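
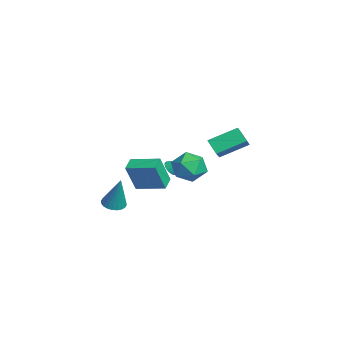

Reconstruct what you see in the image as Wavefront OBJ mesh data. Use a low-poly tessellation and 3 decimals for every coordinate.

v -1.09 3.461 2.699
v -1.83 3.134 3.399
v -1.049 5.147 3.53
v -1.789 4.82 4.23
v -0.231 3.08 3.43
v -0.971 2.753 4.13
v -0.19 4.766 4.261
v -0.93 4.439 4.961
v -1.867 0.891 1.716
v -1.508 1.033 1.352
v -1.413 1.869 2.544
v -1.695 1.166 1.297
v -1.915 1.245 1.324
v -2.126 1.254 1.429
v -2.286 1.191 1.591
v -2.363 1.068 1.778
v -2.341 0.911 1.952
v -2.226 0.749 2.079
v -2.039 0.616 2.135
v -1.819 0.537 2.107
v -1.608 0.528 2.002
v -1.448 0.591 1.84
v -1.371 0.713 1.654
v -1.393 0.871 1.479
v -0.137 2.291 3.286
v 0.855 1.957 3.6
v -0.215 0.963 2.12
v 0.777 0.629 2.434
v -0.074 0.532 3.114
v -0.025 1.353 3.835
v 0.665 1.567 1.885
v 0.714 2.388 2.606
v 1.351 1.51 2.735
v 0.895 0.869 3.495
v -0.255 2.051 2.225
v -0.711 1.41 2.985
v 3.101 -3.174 2.062
v 3.747 -3.106 1.861
v 3.679 -2.886 4.018
v 3.662 -2.855 1.849
v 3.492 -2.652 1.869
v 3.262 -2.529 1.919
v 3.008 -2.504 1.991
v 2.768 -2.581 2.073
v 2.579 -2.749 2.154
v 2.469 -2.981 2.22
v 2.455 -3.242 2.263
v 2.54 -3.493 2.275
v 2.71 -3.696 2.254
v 2.939 -3.819 2.205
v 3.194 -3.844 2.133
v 3.434 -3.767 2.051
v 3.623 -3.6 1.97
v 3.733 -3.368 1.904
v 1.669 -1.734 2.223
v 1.941 -2.338 3.971
v 0.926 -1.318 2.482
v 1.198 -1.922 4.231
v 2.582 -0.318 2.569
v 2.854 -0.922 4.318
v 1.839 0.098 2.829
v 2.111 -0.506 4.577
f 2 4 1
f 5 2 1
f 1 4 3
f 3 5 1
f 2 8 4
f 6 2 5
f 6 8 2
f 4 8 3
f 7 5 3
f 3 8 7
f 7 6 5
f 8 6 7
f 10 9 12
f 10 12 11
f 12 9 13
f 12 13 11
f 13 9 14
f 13 14 11
f 14 9 15
f 14 15 11
f 15 9 16
f 15 16 11
f 16 9 17
f 16 17 11
f 17 9 18
f 17 18 11
f 18 9 19
f 18 19 11
f 19 9 20
f 19 20 11
f 20 9 21
f 20 21 11
f 21 9 22
f 21 22 11
f 22 9 23
f 22 23 11
f 23 9 24
f 23 24 11
f 24 9 10
f 24 10 11
f 25 36 30
f 25 30 26
f 25 26 32
f 25 32 35
f 25 35 36
f 26 30 34
f 30 36 29
f 36 35 27
f 35 32 31
f 32 26 33
f 28 34 29
f 28 29 27
f 28 27 31
f 28 31 33
f 28 33 34
f 29 34 30
f 27 29 36
f 31 27 35
f 33 31 32
f 34 33 26
f 38 37 40
f 38 40 39
f 40 37 41
f 40 41 39
f 41 37 42
f 41 42 39
f 42 37 43
f 42 43 39
f 43 37 44
f 43 44 39
f 44 37 45
f 44 45 39
f 45 37 46
f 45 46 39
f 46 37 47
f 46 47 39
f 47 37 48
f 47 48 39
f 48 37 49
f 48 49 39
f 49 37 50
f 49 50 39
f 50 37 51
f 50 51 39
f 51 37 52
f 51 52 39
f 52 37 53
f 52 53 39
f 53 37 54
f 53 54 39
f 54 37 38
f 54 38 39
f 56 58 55
f 59 56 55
f 55 58 57
f 57 59 55
f 56 62 58
f 60 56 59
f 60 62 56
f 58 62 57
f 61 59 57
f 57 62 61
f 61 60 59
f 62 60 61



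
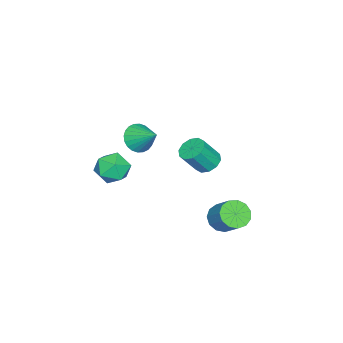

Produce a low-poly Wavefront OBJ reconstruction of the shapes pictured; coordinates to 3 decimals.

v 2.321 -2.155 -1.755
v 3.189 -2.002 -1.33
v 2.091 -3.418 -0.83
v 2.959 -3.265 -0.405
v 2.222 -2.641 -0.252
v 2.364 -1.86 -0.824
v 2.916 -3.56 -1.336
v 3.058 -2.779 -1.908
v 3.556 -2.87 -1.071
v 3.127 -2.302 -0.401
v 2.153 -3.118 -1.759
v 1.724 -2.55 -1.089
v 3.39 2.477 1.453
v 3.975 2.807 1.298
v 4.576 2.274 2.433
v 3.99 1.943 2.587
v 3.74 3.064 1.544
v 4.34 2.531 2.678
v 3.37 3.097 1.754
v 3.971 2.564 2.889
v 3.009 2.892 1.85
v 3.609 2.359 2.984
v 2.792 2.529 1.794
v 3.393 1.996 2.928
v 2.804 2.146 1.607
v 3.405 1.613 2.742
v 3.04 1.889 1.362
v 3.64 1.356 2.496
v 3.409 1.856 1.151
v 4.01 1.323 2.286
v 3.771 2.061 1.056
v 4.371 1.528 2.19
v 3.987 2.424 1.112
v 4.588 1.891 2.246
v 0.393 -2.443 -0.347
v 0.967 -2.226 -0.935
v 0.827 -1.277 0.507
v 0.702 -2.054 -1.036
v 0.391 -1.94 -1.033
v 0.079 -1.904 -0.924
v -0.184 -1.949 -0.728
v -0.36 -2.069 -0.474
v -0.421 -2.247 -0.201
v -0.359 -2.454 0.05
v -0.182 -2.66 0.241
v 0.083 -2.833 0.342
v 0.395 -2.946 0.338
v 0.706 -2.983 0.23
v 0.97 -2.938 0.034
v 1.145 -2.817 -0.22
v 1.207 -2.639 -0.494
v 1.144 -2.432 -0.745
v 2.057 2.661 -3.301
v 2.52 2.983 -3.868
v 3.086 3.862 -2.906
v 2.623 3.539 -2.339
v 2.139 3.224 -3.863
v 2.705 4.102 -2.902
v 1.732 3.285 -3.68
v 2.298 4.164 -2.719
v 1.428 3.149 -3.376
v 1.994 4.027 -2.415
v 1.324 2.857 -3.049
v 1.89 3.736 -2.087
v 1.452 2.503 -2.801
v 2.018 3.382 -1.84
v 1.773 2.199 -2.712
v 2.339 3.078 -1.751
v 2.184 2.042 -2.81
v 2.75 2.92 -1.848
v 2.554 2.081 -3.063
v 3.12 2.959 -2.102
v 2.767 2.304 -3.392
v 3.333 3.182 -2.431
v 2.754 2.64 -3.692
v 3.32 3.519 -2.731
f 1 12 6
f 1 6 2
f 1 2 8
f 1 8 11
f 1 11 12
f 2 6 10
f 6 12 5
f 12 11 3
f 11 8 7
f 8 2 9
f 4 10 5
f 4 5 3
f 4 3 7
f 4 7 9
f 4 9 10
f 5 10 6
f 3 5 12
f 7 3 11
f 9 7 8
f 10 9 2
f 14 13 17
f 14 17 15
f 15 17 18
f 15 18 16
f 17 13 19
f 17 19 18
f 18 19 20
f 18 20 16
f 19 13 21
f 19 21 20
f 20 21 22
f 20 22 16
f 21 13 23
f 21 23 22
f 22 23 24
f 22 24 16
f 23 13 25
f 23 25 24
f 24 25 26
f 24 26 16
f 25 13 27
f 25 27 26
f 26 27 28
f 26 28 16
f 27 13 29
f 27 29 28
f 28 29 30
f 28 30 16
f 29 13 31
f 29 31 30
f 30 31 32
f 30 32 16
f 31 13 33
f 31 33 32
f 32 33 34
f 32 34 16
f 33 13 14
f 33 14 34
f 34 14 15
f 34 15 16
f 36 35 38
f 36 38 37
f 38 35 39
f 38 39 37
f 39 35 40
f 39 40 37
f 40 35 41
f 40 41 37
f 41 35 42
f 41 42 37
f 42 35 43
f 42 43 37
f 43 35 44
f 43 44 37
f 44 35 45
f 44 45 37
f 45 35 46
f 45 46 37
f 46 35 47
f 46 47 37
f 47 35 48
f 47 48 37
f 48 35 49
f 48 49 37
f 49 35 50
f 49 50 37
f 50 35 51
f 50 51 37
f 51 35 52
f 51 52 37
f 52 35 36
f 52 36 37
f 54 53 57
f 54 57 55
f 55 57 58
f 55 58 56
f 57 53 59
f 57 59 58
f 58 59 60
f 58 60 56
f 59 53 61
f 59 61 60
f 60 61 62
f 60 62 56
f 61 53 63
f 61 63 62
f 62 63 64
f 62 64 56
f 63 53 65
f 63 65 64
f 64 65 66
f 64 66 56
f 65 53 67
f 65 67 66
f 66 67 68
f 66 68 56
f 67 53 69
f 67 69 68
f 68 69 70
f 68 70 56
f 69 53 71
f 69 71 70
f 70 71 72
f 70 72 56
f 71 53 73
f 71 73 72
f 72 73 74
f 72 74 56
f 73 53 75
f 73 75 74
f 74 75 76
f 74 76 56
f 75 53 54
f 75 54 76
f 76 54 55
f 76 55 56



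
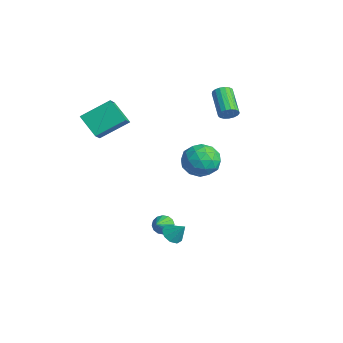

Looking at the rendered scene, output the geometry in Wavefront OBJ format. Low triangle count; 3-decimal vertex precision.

v -2.118 -5.041 3.929
v -1.881 -3.448 4.937
v -2.756 -4.591 3.369
v -2.519 -2.999 4.378
v -0.961 -4.601 2.962
v -0.724 -3.009 3.971
v -1.599 -4.152 2.403
v -1.362 -2.559 3.411
v 3.121 -1.928 -2.659
v 3.371 -1.513 -3.092
v 3.679 -1.452 -1.881
v 2.995 -1.347 -2.923
v 2.677 -1.454 -2.631
v 2.567 -1.782 -2.352
v 2.716 -2.178 -2.217
v 3.055 -2.458 -2.289
v 3.424 -2.489 -2.534
v 3.651 -2.258 -2.838
v 3.631 -1.872 -3.059
v -0.985 2.825 3.186
v -0.681 2.827 3.681
v -2.192 3.076 4.608
v -2.495 3.075 4.114
v -0.684 3.093 3.604
v -2.195 3.343 4.531
v -0.756 3.299 3.432
v -2.267 3.548 4.359
v -0.88 3.396 3.203
v -2.391 3.645 4.13
v -1.029 3.362 2.971
v -2.539 3.611 3.898
v -1.167 3.205 2.788
v -2.677 3.454 3.715
v -1.263 2.962 2.696
v -2.774 3.211 3.623
v -1.296 2.687 2.717
v -2.806 2.936 3.644
v -1.257 2.444 2.845
v -2.768 2.693 3.772
v -1.156 2.288 3.052
v -2.667 2.537 3.979
v -1.016 2.255 3.289
v -2.526 2.505 4.216
v -0.868 2.353 3.503
v -2.379 2.603 4.43
v -0.748 2.56 3.644
v -2.258 2.809 4.571
v 1.106 -1.675 -3.181
v 1.563 -1.512 -3.567
v 1.854 -2.345 -2.579
v 1.57 -1.293 -3.332
v 1.453 -1.177 -3.057
v 1.243 -1.194 -2.815
v 0.996 -1.34 -2.671
v 0.779 -1.576 -2.664
v 0.649 -1.839 -2.796
v 0.642 -2.058 -3.03
v 0.76 -2.174 -3.305
v 0.97 -2.157 -3.547
v 1.217 -2.01 -3.691
v 1.434 -1.774 -3.698
v -2.631 1.101 -0.267
v -2.119 1.753 0.54
v -1.121 1.267 -1.36
v -0.609 1.919 -0.553
v -0.788 0.793 -0.359
v -1.721 0.69 0.316
v -1.519 2.33 -1.136
v -2.452 2.227 -0.461
v -1.432 2.512 0.002
v -0.98 1.562 0.483
v -2.26 1.458 -1.303
v -1.808 0.508 -0.822
v -2.508 1.413 0.232
v -0.732 1.607 -1.052
v -0.837 0.946 -0.938
v -0.536 1.329 -0.464
v -2.274 0.788 0.101
v -1.973 1.171 0.575
v -1.19 0.607 0.047
v -1.267 1.849 -1.395
v -0.966 2.232 -0.921
v -2.704 1.691 -0.356
v -2.403 2.074 0.118
v -2.05 2.413 -0.867
v -1.803 2.242 0.391
v -0.915 2.339 -0.252
v -1.45 2.581 -0.595
v -1.999 2.521 -0.198
v -1.537 1.684 0.673
v -0.649 1.781 0.031
v -0.755 1.119 0.145
v -1.303 1.059 0.542
v -1.133 2.13 0.357
v -2.591 1.239 -0.851
v -1.703 1.336 -1.493
v -1.937 1.961 -1.362
v -2.485 1.901 -0.965
v -2.325 0.681 -0.568
v -1.437 0.778 -1.211
v -1.241 0.499 -0.622
v -1.79 0.439 -0.225
v -2.107 0.89 -1.177
f 2 4 1
f 5 2 1
f 1 4 3
f 3 5 1
f 2 8 4
f 6 2 5
f 6 8 2
f 4 8 3
f 7 5 3
f 3 8 7
f 7 6 5
f 8 6 7
f 10 9 12
f 10 12 11
f 12 9 13
f 12 13 11
f 13 9 14
f 13 14 11
f 14 9 15
f 14 15 11
f 15 9 16
f 15 16 11
f 16 9 17
f 16 17 11
f 17 9 18
f 17 18 11
f 18 9 19
f 18 19 11
f 19 9 10
f 19 10 11
f 21 20 24
f 21 24 22
f 22 24 25
f 22 25 23
f 24 20 26
f 24 26 25
f 25 26 27
f 25 27 23
f 26 20 28
f 26 28 27
f 27 28 29
f 27 29 23
f 28 20 30
f 28 30 29
f 29 30 31
f 29 31 23
f 30 20 32
f 30 32 31
f 31 32 33
f 31 33 23
f 32 20 34
f 32 34 33
f 33 34 35
f 33 35 23
f 34 20 36
f 34 36 35
f 35 36 37
f 35 37 23
f 36 20 38
f 36 38 37
f 37 38 39
f 37 39 23
f 38 20 40
f 38 40 39
f 39 40 41
f 39 41 23
f 40 20 42
f 40 42 41
f 41 42 43
f 41 43 23
f 42 20 44
f 42 44 43
f 43 44 45
f 43 45 23
f 44 20 46
f 44 46 45
f 45 46 47
f 45 47 23
f 46 20 21
f 46 21 47
f 47 21 22
f 47 22 23
f 49 48 51
f 49 51 50
f 51 48 52
f 51 52 50
f 52 48 53
f 52 53 50
f 53 48 54
f 53 54 50
f 54 48 55
f 54 55 50
f 55 48 56
f 55 56 50
f 56 48 57
f 56 57 50
f 57 48 58
f 57 58 50
f 58 48 59
f 58 59 50
f 59 48 60
f 59 60 50
f 60 48 61
f 60 61 50
f 61 48 49
f 61 49 50
f 62 99 78
f 99 73 102
f 78 102 67
f 99 102 78
f 62 78 74
f 78 67 79
f 74 79 63
f 78 79 74
f 62 74 83
f 74 63 84
f 83 84 69
f 74 84 83
f 62 83 95
f 83 69 98
f 95 98 72
f 83 98 95
f 62 95 99
f 95 72 103
f 99 103 73
f 95 103 99
f 63 79 90
f 79 67 93
f 90 93 71
f 79 93 90
f 67 102 80
f 102 73 101
f 80 101 66
f 102 101 80
f 73 103 100
f 103 72 96
f 100 96 64
f 103 96 100
f 72 98 97
f 98 69 85
f 97 85 68
f 98 85 97
f 69 84 89
f 84 63 86
f 89 86 70
f 84 86 89
f 65 91 77
f 91 71 92
f 77 92 66
f 91 92 77
f 65 77 75
f 77 66 76
f 75 76 64
f 77 76 75
f 65 75 82
f 75 64 81
f 82 81 68
f 75 81 82
f 65 82 87
f 82 68 88
f 87 88 70
f 82 88 87
f 65 87 91
f 87 70 94
f 91 94 71
f 87 94 91
f 66 92 80
f 92 71 93
f 80 93 67
f 92 93 80
f 64 76 100
f 76 66 101
f 100 101 73
f 76 101 100
f 68 81 97
f 81 64 96
f 97 96 72
f 81 96 97
f 70 88 89
f 88 68 85
f 89 85 69
f 88 85 89
f 71 94 90
f 94 70 86
f 90 86 63
f 94 86 90



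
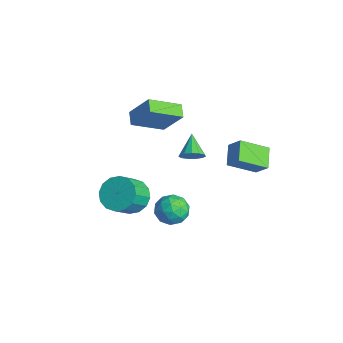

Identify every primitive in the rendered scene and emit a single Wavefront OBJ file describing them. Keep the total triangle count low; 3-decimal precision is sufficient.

v 3.702 1.128 1.663
v 2.689 1.758 2.251
v 4.107 2.67 0.706
v 3.094 3.301 1.294
v 4.386 1.459 2.486
v 3.373 2.09 3.074
v 4.791 3.002 1.529
v 3.778 3.632 2.117
v 2.105 -0.355 -3.003
v 2.928 -0.948 -2.897
v 1.152 -1.572 -2.423
v 1.975 -2.165 -2.317
v 1.851 -1.353 -1.713
v 2.44 -0.601 -2.071
v 1.64 -1.919 -3.249
v 2.229 -1.167 -3.607
v 2.64 -1.915 -3.049
v 2.771 -1.565 -2.1
v 1.309 -0.955 -3.22
v 1.44 -0.605 -2.271
v 2.6 -0.545 -3.001
v 1.48 -1.975 -2.319
v 1.407 -1.498 -1.964
v 1.891 -1.846 -1.902
v 2.313 -0.341 -2.516
v 2.797 -0.689 -2.453
v 2.164 -0.927 -1.757
v 1.283 -1.831 -2.867
v 1.767 -2.179 -2.804
v 2.189 -0.674 -3.418
v 2.673 -1.022 -3.356
v 1.916 -1.593 -3.563
v 2.915 -1.462 -3.028
v 2.355 -2.177 -2.687
v 2.158 -2.033 -3.235
v 2.504 -1.591 -3.445
v 2.991 -1.256 -2.47
v 2.431 -1.971 -2.129
v 2.359 -1.494 -1.774
v 2.705 -1.052 -1.985
v 2.822 -1.824 -2.559
v 1.649 -0.549 -3.191
v 1.089 -1.264 -2.85
v 1.375 -1.468 -3.335
v 1.721 -1.026 -3.546
v 1.725 -0.343 -2.633
v 1.165 -1.058 -2.292
v 1.576 -0.929 -1.875
v 1.922 -0.487 -2.085
v 1.258 -0.696 -2.761
v 2.099 -0.085 1.594
v 2.434 -0.282 2.212
v 1.001 0.465 2.366
v 2.564 0.099 2.126
v 2.547 0.421 1.871
v 2.387 0.583 1.528
v 2.136 0.533 1.207
v 1.873 0.286 1.008
v 1.682 -0.078 0.995
v 1.624 -0.444 1.173
v 1.716 -0.696 1.485
v 1.93 -0.754 1.831
v 2.198 -0.6 2.102
v 1.452 -3.338 -1.045
v 2.239 -2.637 -0.764
v 2.774 -3.721 0.445
v 1.988 -4.422 0.165
v 1.797 -2.497 -0.443
v 2.332 -3.581 0.766
v 1.262 -2.582 -0.283
v 1.798 -3.666 0.926
v 0.779 -2.87 -0.327
v 1.314 -3.954 0.883
v 0.476 -3.283 -0.563
v 1.011 -4.367 0.646
v 0.435 -3.711 -0.928
v 0.97 -4.795 0.281
v 0.666 -4.039 -1.325
v 1.201 -5.123 -0.116
v 1.108 -4.179 -1.646
v 1.643 -5.263 -0.437
v 1.642 -4.094 -1.806
v 2.178 -5.178 -0.597
v 2.126 -3.806 -1.763
v 2.661 -4.89 -0.553
v 2.429 -3.393 -1.526
v 2.964 -4.477 -0.317
v 2.47 -2.965 -1.161
v 3.005 -4.049 0.048
v -0.417 -0.49 1.951
v -0.679 -2.312 2.92
v -1.19 -0.202 2.284
v -1.453 -2.023 3.254
v 0.513 0.203 3.506
v 0.25 -1.618 4.476
v -0.261 0.492 3.84
v -0.523 -1.33 4.809
f 2 4 1
f 5 2 1
f 1 4 3
f 3 5 1
f 2 8 4
f 6 2 5
f 6 8 2
f 4 8 3
f 7 5 3
f 3 8 7
f 7 6 5
f 8 6 7
f 9 46 25
f 46 20 49
f 25 49 14
f 46 49 25
f 9 25 21
f 25 14 26
f 21 26 10
f 25 26 21
f 9 21 30
f 21 10 31
f 30 31 16
f 21 31 30
f 9 30 42
f 30 16 45
f 42 45 19
f 30 45 42
f 9 42 46
f 42 19 50
f 46 50 20
f 42 50 46
f 10 26 37
f 26 14 40
f 37 40 18
f 26 40 37
f 14 49 27
f 49 20 48
f 27 48 13
f 49 48 27
f 20 50 47
f 50 19 43
f 47 43 11
f 50 43 47
f 19 45 44
f 45 16 32
f 44 32 15
f 45 32 44
f 16 31 36
f 31 10 33
f 36 33 17
f 31 33 36
f 12 38 24
f 38 18 39
f 24 39 13
f 38 39 24
f 12 24 22
f 24 13 23
f 22 23 11
f 24 23 22
f 12 22 29
f 22 11 28
f 29 28 15
f 22 28 29
f 12 29 34
f 29 15 35
f 34 35 17
f 29 35 34
f 12 34 38
f 34 17 41
f 38 41 18
f 34 41 38
f 13 39 27
f 39 18 40
f 27 40 14
f 39 40 27
f 11 23 47
f 23 13 48
f 47 48 20
f 23 48 47
f 15 28 44
f 28 11 43
f 44 43 19
f 28 43 44
f 17 35 36
f 35 15 32
f 36 32 16
f 35 32 36
f 18 41 37
f 41 17 33
f 37 33 10
f 41 33 37
f 52 51 54
f 52 54 53
f 54 51 55
f 54 55 53
f 55 51 56
f 55 56 53
f 56 51 57
f 56 57 53
f 57 51 58
f 57 58 53
f 58 51 59
f 58 59 53
f 59 51 60
f 59 60 53
f 60 51 61
f 60 61 53
f 61 51 62
f 61 62 53
f 62 51 63
f 62 63 53
f 63 51 52
f 63 52 53
f 65 64 68
f 65 68 66
f 66 68 69
f 66 69 67
f 68 64 70
f 68 70 69
f 69 70 71
f 69 71 67
f 70 64 72
f 70 72 71
f 71 72 73
f 71 73 67
f 72 64 74
f 72 74 73
f 73 74 75
f 73 75 67
f 74 64 76
f 74 76 75
f 75 76 77
f 75 77 67
f 76 64 78
f 76 78 77
f 77 78 79
f 77 79 67
f 78 64 80
f 78 80 79
f 79 80 81
f 79 81 67
f 80 64 82
f 80 82 81
f 81 82 83
f 81 83 67
f 82 64 84
f 82 84 83
f 83 84 85
f 83 85 67
f 84 64 86
f 84 86 85
f 85 86 87
f 85 87 67
f 86 64 88
f 86 88 87
f 87 88 89
f 87 89 67
f 88 64 65
f 88 65 89
f 89 65 66
f 89 66 67
f 91 93 90
f 94 91 90
f 90 93 92
f 92 94 90
f 91 97 93
f 95 91 94
f 95 97 91
f 93 97 92
f 96 94 92
f 92 97 96
f 96 95 94
f 97 95 96



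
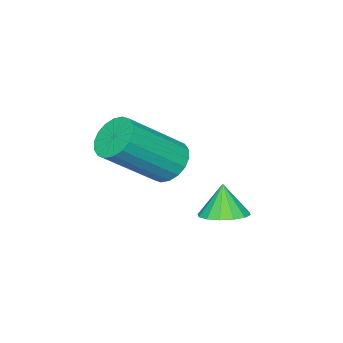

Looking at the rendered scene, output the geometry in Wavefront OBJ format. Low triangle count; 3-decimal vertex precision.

v 0.224 3.817 1.929
v 0.913 3.755 2.087
v -0.024 3.583 2.911
v 0.832 4.107 2.151
v 0.589 4.382 2.156
v 0.247 4.506 2.099
v -0.101 4.445 1.997
v -0.361 4.216 1.877
v -0.466 3.88 1.77
v -0.385 3.527 1.706
v -0.141 3.252 1.702
v 0.2 3.129 1.758
v 0.548 3.189 1.86
v 0.809 3.419 1.981
v -0.455 1.483 2.774
v -0.044 2.103 2.674
v 1.426 1.356 4.085
v 1.015 0.737 4.186
v -0.244 2.187 2.927
v 1.225 1.44 4.339
v -0.487 2.132 3.15
v 0.983 1.385 4.562
v -0.722 1.948 3.299
v 0.747 1.201 4.71
v -0.905 1.672 3.343
v 0.564 0.926 4.755
v -0.999 1.359 3.275
v 0.471 0.612 4.687
v -0.985 1.071 3.108
v 0.485 0.324 4.519
v -0.866 0.864 2.875
v 0.604 0.117 4.286
v -0.665 0.78 2.621
v 0.804 0.033 4.033
v -0.423 0.835 2.398
v 1.047 0.088 3.81
v -0.187 1.019 2.25
v 1.282 0.272 3.661
v -0.004 1.294 2.205
v 1.465 0.548 3.617
v 0.089 1.608 2.273
v 1.559 0.861 3.685
v 0.075 1.896 2.441
v 1.545 1.149 3.852
f 2 1 4
f 2 4 3
f 4 1 5
f 4 5 3
f 5 1 6
f 5 6 3
f 6 1 7
f 6 7 3
f 7 1 8
f 7 8 3
f 8 1 9
f 8 9 3
f 9 1 10
f 9 10 3
f 10 1 11
f 10 11 3
f 11 1 12
f 11 12 3
f 12 1 13
f 12 13 3
f 13 1 14
f 13 14 3
f 14 1 2
f 14 2 3
f 16 15 19
f 16 19 17
f 17 19 20
f 17 20 18
f 19 15 21
f 19 21 20
f 20 21 22
f 20 22 18
f 21 15 23
f 21 23 22
f 22 23 24
f 22 24 18
f 23 15 25
f 23 25 24
f 24 25 26
f 24 26 18
f 25 15 27
f 25 27 26
f 26 27 28
f 26 28 18
f 27 15 29
f 27 29 28
f 28 29 30
f 28 30 18
f 29 15 31
f 29 31 30
f 30 31 32
f 30 32 18
f 31 15 33
f 31 33 32
f 32 33 34
f 32 34 18
f 33 15 35
f 33 35 34
f 34 35 36
f 34 36 18
f 35 15 37
f 35 37 36
f 36 37 38
f 36 38 18
f 37 15 39
f 37 39 38
f 38 39 40
f 38 40 18
f 39 15 41
f 39 41 40
f 40 41 42
f 40 42 18
f 41 15 43
f 41 43 42
f 42 43 44
f 42 44 18
f 43 15 16
f 43 16 44
f 44 16 17
f 44 17 18



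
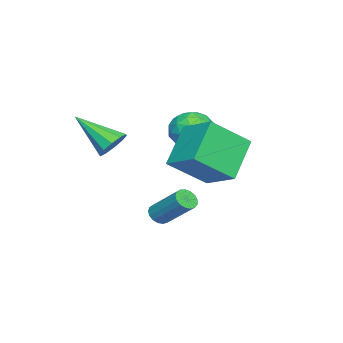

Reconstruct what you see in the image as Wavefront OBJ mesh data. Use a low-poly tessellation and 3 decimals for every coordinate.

v -0.355 1.084 -2.466
v -0.086 1.357 -2.861
v 0.384 2.73 -1.588
v 0.115 2.456 -1.194
v -0.331 1.453 -2.873
v 0.139 2.825 -1.6
v -0.581 1.464 -2.793
v -0.112 2.837 -1.52
v -0.78 1.388 -2.638
v -0.31 2.761 -1.365
v -0.881 1.242 -2.443
v -0.411 2.615 -1.17
v -0.862 1.06 -2.254
v -0.392 2.433 -0.981
v -0.726 0.884 -2.114
v -0.257 2.256 -0.841
v -0.506 0.753 -2.054
v -0.036 2.125 -0.781
v -0.251 0.698 -2.089
v 0.219 2.07 -0.816
v -0.019 0.731 -2.21
v 0.45 2.104 -0.937
v 0.135 0.845 -2.39
v 0.605 2.218 -1.117
v 0.177 1.014 -2.588
v 0.647 2.387 -1.315
v 0.097 1.199 -2.758
v 0.567 2.572 -1.485
v 2.483 0.288 2.354
v 3.123 0.511 2.721
v 2.337 -1.388 3.626
v 2.75 0.71 2.94
v 2.276 0.748 2.936
v 1.881 0.611 2.709
v 1.716 0.35 2.346
v 1.844 0.066 1.987
v 2.217 -0.133 1.767
v 2.691 -0.171 1.772
v 3.086 -0.034 1.999
v 3.251 0.227 2.361
v -0.21 3.872 1.803
v 0.6 5.308 2.573
v 1.352 3.756 0.375
v 2.162 5.193 1.145
v 0.858 2.587 3.075
v 1.668 4.024 3.845
v 2.42 2.472 1.647
v 3.23 3.908 2.417
v -2.196 2.622 2.263
v -1.339 2.238 1.79
v -3.121 1.342 1.63
v -2.264 0.958 1.157
v -2.343 0.928 2.205
v -1.772 1.719 2.596
v -2.688 1.861 0.824
v -2.117 2.652 1.215
v -1.644 1.767 0.9
v -1.431 1.191 1.754
v -3.029 2.389 1.666
v -2.816 1.813 2.52
v -1.686 2.542 2.082
v -2.774 1.038 1.338
v -2.82 1.02 1.954
v -2.317 0.794 1.676
v -1.941 2.238 2.556
v -1.437 2.012 2.278
v -2.027 1.242 2.522
v -3.023 1.568 1.142
v -2.519 1.342 0.864
v -2.143 2.786 1.744
v -1.64 2.56 1.466
v -2.433 2.338 0.898
v -1.362 2.04 1.281
v -1.905 1.287 0.909
v -2.155 1.818 0.713
v -1.819 2.283 0.943
v -1.237 1.701 1.783
v -1.78 0.949 1.41
v -1.827 0.931 2.026
v -1.491 1.396 2.257
v -1.415 1.424 1.26
v -2.68 2.631 2.01
v -3.223 1.879 1.637
v -2.969 2.184 1.163
v -2.633 2.649 1.394
v -2.555 2.293 2.511
v -3.098 1.54 2.139
v -2.641 1.297 2.477
v -2.305 1.762 2.707
v -3.045 2.156 2.16
f 2 1 5
f 2 5 3
f 3 5 6
f 3 6 4
f 5 1 7
f 5 7 6
f 6 7 8
f 6 8 4
f 7 1 9
f 7 9 8
f 8 9 10
f 8 10 4
f 9 1 11
f 9 11 10
f 10 11 12
f 10 12 4
f 11 1 13
f 11 13 12
f 12 13 14
f 12 14 4
f 13 1 15
f 13 15 14
f 14 15 16
f 14 16 4
f 15 1 17
f 15 17 16
f 16 17 18
f 16 18 4
f 17 1 19
f 17 19 18
f 18 19 20
f 18 20 4
f 19 1 21
f 19 21 20
f 20 21 22
f 20 22 4
f 21 1 23
f 21 23 22
f 22 23 24
f 22 24 4
f 23 1 25
f 23 25 24
f 24 25 26
f 24 26 4
f 25 1 27
f 25 27 26
f 26 27 28
f 26 28 4
f 27 1 2
f 27 2 28
f 28 2 3
f 28 3 4
f 30 29 32
f 30 32 31
f 32 29 33
f 32 33 31
f 33 29 34
f 33 34 31
f 34 29 35
f 34 35 31
f 35 29 36
f 35 36 31
f 36 29 37
f 36 37 31
f 37 29 38
f 37 38 31
f 38 29 39
f 38 39 31
f 39 29 40
f 39 40 31
f 40 29 30
f 40 30 31
f 42 44 41
f 45 42 41
f 41 44 43
f 43 45 41
f 42 48 44
f 46 42 45
f 46 48 42
f 44 48 43
f 47 45 43
f 43 48 47
f 47 46 45
f 48 46 47
f 49 86 65
f 86 60 89
f 65 89 54
f 86 89 65
f 49 65 61
f 65 54 66
f 61 66 50
f 65 66 61
f 49 61 70
f 61 50 71
f 70 71 56
f 61 71 70
f 49 70 82
f 70 56 85
f 82 85 59
f 70 85 82
f 49 82 86
f 82 59 90
f 86 90 60
f 82 90 86
f 50 66 77
f 66 54 80
f 77 80 58
f 66 80 77
f 54 89 67
f 89 60 88
f 67 88 53
f 89 88 67
f 60 90 87
f 90 59 83
f 87 83 51
f 90 83 87
f 59 85 84
f 85 56 72
f 84 72 55
f 85 72 84
f 56 71 76
f 71 50 73
f 76 73 57
f 71 73 76
f 52 78 64
f 78 58 79
f 64 79 53
f 78 79 64
f 52 64 62
f 64 53 63
f 62 63 51
f 64 63 62
f 52 62 69
f 62 51 68
f 69 68 55
f 62 68 69
f 52 69 74
f 69 55 75
f 74 75 57
f 69 75 74
f 52 74 78
f 74 57 81
f 78 81 58
f 74 81 78
f 53 79 67
f 79 58 80
f 67 80 54
f 79 80 67
f 51 63 87
f 63 53 88
f 87 88 60
f 63 88 87
f 55 68 84
f 68 51 83
f 84 83 59
f 68 83 84
f 57 75 76
f 75 55 72
f 76 72 56
f 75 72 76
f 58 81 77
f 81 57 73
f 77 73 50
f 81 73 77



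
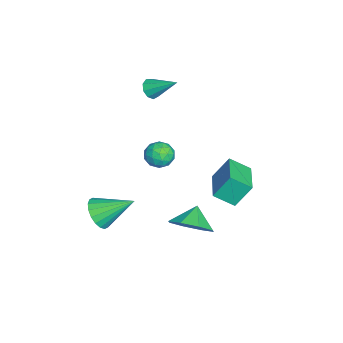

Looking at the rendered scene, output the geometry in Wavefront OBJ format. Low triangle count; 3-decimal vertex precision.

v 0.698 0.885 -4.011
v 1.321 0.486 -3.224
v -0.118 1.075 -3.269
v 1.42 1.3 -3.323
v 1.097 1.871 -3.826
v 0.54 1.864 -4.437
v 0.076 1.284 -4.798
v -0.023 0.469 -4.699
v 0.3 -0.102 -4.196
v 0.857 -0.095 -3.585
v 2.058 -2.938 -2.208
v 2.846 -2.771 -2.447
v 2.022 -1.402 -1.252
v 2.642 -2.609 -2.715
v 2.322 -2.512 -2.882
v 1.95 -2.5 -2.917
v 1.599 -2.574 -2.81
v 1.339 -2.72 -2.585
v 1.222 -2.91 -2.285
v 1.27 -3.105 -1.97
v 1.474 -3.267 -1.702
v 1.794 -3.364 -1.534
v 2.166 -3.377 -1.5
v 2.517 -3.302 -1.606
v 2.777 -3.156 -1.832
v 2.894 -2.966 -2.132
v -3.883 -1.366 1.482
v -3.5 -1.22 1.086
v -3.437 -0.154 2.358
v -3.841 -1.044 1.014
v -4.201 -1.018 1.162
v -4.412 -1.155 1.46
v -4.375 -1.391 1.768
v -4.108 -1.615 1.943
v -3.736 -1.723 1.902
v -3.432 -1.663 1.665
v -3.339 -1.465 1.343
v -0.353 1.691 -1.372
v -0.563 2.402 -0.268
v -0.375 2.639 -1.987
v -0.585 3.35 -0.882
v 1.385 1.87 -1.158
v 1.175 2.581 -0.053
v 1.363 2.818 -1.772
v 1.153 3.529 -0.668
v -3.476 -0.451 -3.249
v -2.819 -0.699 -2.966
v -4.081 -1.241 -2.534
v -3.424 -1.489 -2.251
v -3.668 -0.791 -2.087
v -3.294 -0.303 -2.529
v -3.606 -1.637 -2.971
v -3.232 -1.149 -3.413
v -2.899 -1.432 -2.794
v -2.937 -0.909 -2.248
v -3.963 -1.031 -3.252
v -4.001 -0.508 -2.706
v -3.094 -0.506 -3.17
v -3.806 -1.434 -2.33
v -3.949 -1.024 -2.234
v -3.563 -1.17 -2.067
v -3.374 -0.273 -2.913
v -2.987 -0.418 -2.747
v -3.486 -0.473 -2.231
v -3.913 -1.522 -2.753
v -3.526 -1.667 -2.587
v -3.337 -0.77 -3.433
v -2.951 -0.916 -3.266
v -3.414 -1.467 -3.269
v -2.755 -1.082 -2.903
v -3.111 -1.546 -2.483
v -3.218 -1.634 -2.906
v -2.998 -1.347 -3.165
v -2.778 -0.774 -2.582
v -3.133 -1.239 -2.162
v -3.277 -0.829 -2.066
v -3.057 -0.542 -2.325
v -2.825 -1.205 -2.481
v -3.767 -0.701 -3.338
v -4.122 -1.166 -2.918
v -3.843 -1.398 -3.175
v -3.623 -1.111 -3.434
v -3.789 -0.394 -3.017
v -4.145 -0.858 -2.597
v -3.902 -0.593 -2.335
v -3.682 -0.306 -2.594
v -4.075 -0.735 -3.019
f 2 1 4
f 2 4 3
f 4 1 5
f 4 5 3
f 5 1 6
f 5 6 3
f 6 1 7
f 6 7 3
f 7 1 8
f 7 8 3
f 8 1 9
f 8 9 3
f 9 1 10
f 9 10 3
f 10 1 2
f 10 2 3
f 12 11 14
f 12 14 13
f 14 11 15
f 14 15 13
f 15 11 16
f 15 16 13
f 16 11 17
f 16 17 13
f 17 11 18
f 17 18 13
f 18 11 19
f 18 19 13
f 19 11 20
f 19 20 13
f 20 11 21
f 20 21 13
f 21 11 22
f 21 22 13
f 22 11 23
f 22 23 13
f 23 11 24
f 23 24 13
f 24 11 25
f 24 25 13
f 25 11 26
f 25 26 13
f 26 11 12
f 26 12 13
f 28 27 30
f 28 30 29
f 30 27 31
f 30 31 29
f 31 27 32
f 31 32 29
f 32 27 33
f 32 33 29
f 33 27 34
f 33 34 29
f 34 27 35
f 34 35 29
f 35 27 36
f 35 36 29
f 36 27 37
f 36 37 29
f 37 27 28
f 37 28 29
f 39 41 38
f 42 39 38
f 38 41 40
f 40 42 38
f 39 45 41
f 43 39 42
f 43 45 39
f 41 45 40
f 44 42 40
f 40 45 44
f 44 43 42
f 45 43 44
f 46 83 62
f 83 57 86
f 62 86 51
f 83 86 62
f 46 62 58
f 62 51 63
f 58 63 47
f 62 63 58
f 46 58 67
f 58 47 68
f 67 68 53
f 58 68 67
f 46 67 79
f 67 53 82
f 79 82 56
f 67 82 79
f 46 79 83
f 79 56 87
f 83 87 57
f 79 87 83
f 47 63 74
f 63 51 77
f 74 77 55
f 63 77 74
f 51 86 64
f 86 57 85
f 64 85 50
f 86 85 64
f 57 87 84
f 87 56 80
f 84 80 48
f 87 80 84
f 56 82 81
f 82 53 69
f 81 69 52
f 82 69 81
f 53 68 73
f 68 47 70
f 73 70 54
f 68 70 73
f 49 75 61
f 75 55 76
f 61 76 50
f 75 76 61
f 49 61 59
f 61 50 60
f 59 60 48
f 61 60 59
f 49 59 66
f 59 48 65
f 66 65 52
f 59 65 66
f 49 66 71
f 66 52 72
f 71 72 54
f 66 72 71
f 49 71 75
f 71 54 78
f 75 78 55
f 71 78 75
f 50 76 64
f 76 55 77
f 64 77 51
f 76 77 64
f 48 60 84
f 60 50 85
f 84 85 57
f 60 85 84
f 52 65 81
f 65 48 80
f 81 80 56
f 65 80 81
f 54 72 73
f 72 52 69
f 73 69 53
f 72 69 73
f 55 78 74
f 78 54 70
f 74 70 47
f 78 70 74



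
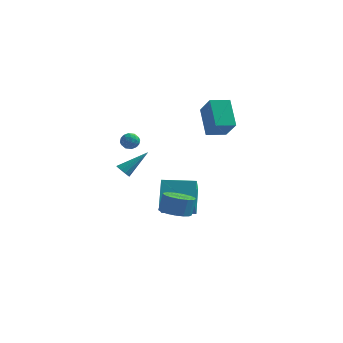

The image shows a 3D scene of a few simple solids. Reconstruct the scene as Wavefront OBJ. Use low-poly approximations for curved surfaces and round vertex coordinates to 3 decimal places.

v -0.5 0.994 -3.651
v -0.82 2.352 -2.162
v -0.878 2.494 -5.1
v -1.199 3.852 -3.612
v 1.599 1.508 -3.668
v 1.278 2.866 -2.18
v 1.22 3.008 -5.118
v 0.9 4.366 -3.629
v -1.622 -2.259 0.594
v -1.192 -2.554 0.455
v -0.458 -1.141 1.826
v -1.214 -2.297 0.243
v -1.392 -2.025 0.165
v -1.658 -1.843 0.251
v -1.91 -1.82 0.468
v -2.053 -1.964 0.734
v -2.031 -2.22 0.946
v -1.853 -2.492 1.024
v -1.587 -2.674 0.937
v -1.334 -2.698 0.72
v -2.069 0.834 1.614
v -1.548 0.605 1.909
v -2.592 -0.025 1.871
v -2.071 -0.254 2.166
v -2.383 0.249 2.412
v -2.06 0.78 2.253
v -2.08 -0.2 1.527
v -1.757 0.331 1.368
v -1.554 -0.034 1.855
v -1.742 0.243 2.402
v -2.398 0.337 1.378
v -2.586 0.614 1.925
v -1.763 0.795 1.739
v -2.377 -0.215 2.041
v -2.561 0.081 2.185
v -2.255 -0.054 2.359
v -2.064 0.898 1.941
v -1.757 0.763 2.115
v -2.248 0.554 2.41
v -2.383 -0.183 1.665
v -2.076 -0.318 1.839
v -1.885 0.634 1.421
v -1.579 0.499 1.595
v -1.892 0.026 1.37
v -1.46 0.285 1.881
v -1.767 -0.22 2.032
v -1.773 -0.188 1.656
v -1.583 0.124 1.563
v -1.57 0.448 2.202
v -1.878 -0.057 2.353
v -2.061 0.238 2.498
v -1.872 0.551 2.405
v -1.574 0.072 2.171
v -2.262 0.637 1.427
v -2.57 0.132 1.578
v -2.268 0.029 1.375
v -2.079 0.342 1.282
v -2.373 0.8 1.748
v -2.68 0.295 1.899
v -2.557 0.456 2.217
v -2.367 0.768 2.124
v -2.566 0.508 1.609
v 1.103 -0.856 -3.067
v 2.07 -1.147 -3.101
v 2.224 -0.774 -1.907
v 1.257 -0.484 -1.873
v 2.082 -0.686 -3.247
v 2.236 -0.313 -2.053
v 1.87 -0.264 -3.351
v 2.025 0.108 -2.157
v 1.483 0.022 -3.39
v 1.637 0.395 -2.196
v 1.008 0.107 -3.355
v 1.162 0.48 -2.161
v 0.555 -0.029 -3.254
v 0.709 0.344 -2.061
v 0.228 -0.354 -3.11
v 0.382 0.019 -1.917
v 0.101 -0.794 -2.957
v 0.255 -0.422 -1.763
v 0.203 -1.249 -2.828
v 0.358 -0.876 -1.634
v 0.512 -1.613 -2.754
v 0.666 -1.241 -1.56
v 0.956 -1.805 -2.752
v 1.11 -1.432 -1.558
v 1.434 -1.779 -2.822
v 1.588 -1.406 -1.628
v 1.836 -1.541 -2.948
v 1.99 -1.169 -1.754
v 2.026 2.263 2.125
v 2.894 1.372 3.413
v 1.253 3.594 3.568
v 2.121 2.704 4.855
v 3.059 3.036 1.965
v 3.927 2.146 3.252
v 2.286 4.368 3.407
v 3.154 3.477 4.695
f 2 4 1
f 5 2 1
f 1 4 3
f 3 5 1
f 2 8 4
f 6 2 5
f 6 8 2
f 4 8 3
f 7 5 3
f 3 8 7
f 7 6 5
f 8 6 7
f 10 9 12
f 10 12 11
f 12 9 13
f 12 13 11
f 13 9 14
f 13 14 11
f 14 9 15
f 14 15 11
f 15 9 16
f 15 16 11
f 16 9 17
f 16 17 11
f 17 9 18
f 17 18 11
f 18 9 19
f 18 19 11
f 19 9 20
f 19 20 11
f 20 9 10
f 20 10 11
f 21 58 37
f 58 32 61
f 37 61 26
f 58 61 37
f 21 37 33
f 37 26 38
f 33 38 22
f 37 38 33
f 21 33 42
f 33 22 43
f 42 43 28
f 33 43 42
f 21 42 54
f 42 28 57
f 54 57 31
f 42 57 54
f 21 54 58
f 54 31 62
f 58 62 32
f 54 62 58
f 22 38 49
f 38 26 52
f 49 52 30
f 38 52 49
f 26 61 39
f 61 32 60
f 39 60 25
f 61 60 39
f 32 62 59
f 62 31 55
f 59 55 23
f 62 55 59
f 31 57 56
f 57 28 44
f 56 44 27
f 57 44 56
f 28 43 48
f 43 22 45
f 48 45 29
f 43 45 48
f 24 50 36
f 50 30 51
f 36 51 25
f 50 51 36
f 24 36 34
f 36 25 35
f 34 35 23
f 36 35 34
f 24 34 41
f 34 23 40
f 41 40 27
f 34 40 41
f 24 41 46
f 41 27 47
f 46 47 29
f 41 47 46
f 24 46 50
f 46 29 53
f 50 53 30
f 46 53 50
f 25 51 39
f 51 30 52
f 39 52 26
f 51 52 39
f 23 35 59
f 35 25 60
f 59 60 32
f 35 60 59
f 27 40 56
f 40 23 55
f 56 55 31
f 40 55 56
f 29 47 48
f 47 27 44
f 48 44 28
f 47 44 48
f 30 53 49
f 53 29 45
f 49 45 22
f 53 45 49
f 64 63 67
f 64 67 65
f 65 67 68
f 65 68 66
f 67 63 69
f 67 69 68
f 68 69 70
f 68 70 66
f 69 63 71
f 69 71 70
f 70 71 72
f 70 72 66
f 71 63 73
f 71 73 72
f 72 73 74
f 72 74 66
f 73 63 75
f 73 75 74
f 74 75 76
f 74 76 66
f 75 63 77
f 75 77 76
f 76 77 78
f 76 78 66
f 77 63 79
f 77 79 78
f 78 79 80
f 78 80 66
f 79 63 81
f 79 81 80
f 80 81 82
f 80 82 66
f 81 63 83
f 81 83 82
f 82 83 84
f 82 84 66
f 83 63 85
f 83 85 84
f 84 85 86
f 84 86 66
f 85 63 87
f 85 87 86
f 86 87 88
f 86 88 66
f 87 63 89
f 87 89 88
f 88 89 90
f 88 90 66
f 89 63 64
f 89 64 90
f 90 64 65
f 90 65 66
f 92 94 91
f 95 92 91
f 91 94 93
f 93 95 91
f 92 98 94
f 96 92 95
f 96 98 92
f 94 98 93
f 97 95 93
f 93 98 97
f 97 96 95
f 98 96 97



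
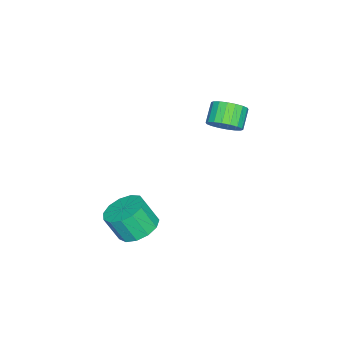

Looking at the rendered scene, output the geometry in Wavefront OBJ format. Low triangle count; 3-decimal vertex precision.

v -2.217 0.295 -0.146
v -1.798 -0.279 0.263
v -2.643 -0.389 0.974
v -3.063 0.185 0.566
v -1.698 0.03 0.431
v -2.543 -0.081 1.142
v -1.7 0.391 0.484
v -2.545 0.28 1.195
v -1.805 0.733 0.412
v -2.65 0.622 1.123
v -1.992 0.988 0.23
v -2.837 0.878 0.941
v -2.223 1.107 -0.026
v -3.068 0.996 0.685
v -2.453 1.064 -0.306
v -3.298 0.953 0.405
v -2.637 0.869 -0.554
v -3.482 0.759 0.157
v -2.737 0.561 -0.722
v -3.582 0.45 -0.011
v -2.735 0.2 -0.775
v -3.58 0.089 -0.064
v -2.63 -0.142 -0.703
v -3.475 -0.253 0.008
v -2.443 -0.398 -0.521
v -3.288 -0.508 0.19
v -2.212 -0.516 -0.265
v -3.057 -0.627 0.446
v -1.982 -0.473 0.015
v -2.827 -0.584 0.726
v 2.423 -1.614 -3.983
v 3.017 -0.895 -3.682
v 3.172 -1.527 -2.476
v 2.577 -2.246 -2.777
v 2.506 -0.745 -3.537
v 2.66 -1.377 -2.332
v 1.968 -0.87 -3.534
v 2.123 -1.503 -2.329
v 1.575 -1.232 -3.674
v 1.729 -1.865 -2.468
v 1.451 -1.715 -3.911
v 1.605 -2.347 -2.706
v 1.635 -2.166 -4.171
v 1.79 -2.798 -2.966
v 2.07 -2.441 -4.372
v 2.224 -3.074 -3.166
v 2.616 -2.454 -4.448
v 2.771 -3.086 -3.243
v 3.102 -2.2 -4.377
v 3.256 -2.832 -3.172
v 3.371 -1.76 -4.181
v 3.526 -2.392 -2.976
v 3.34 -1.273 -3.922
v 3.494 -1.906 -2.716
f 2 1 5
f 2 5 3
f 3 5 6
f 3 6 4
f 5 1 7
f 5 7 6
f 6 7 8
f 6 8 4
f 7 1 9
f 7 9 8
f 8 9 10
f 8 10 4
f 9 1 11
f 9 11 10
f 10 11 12
f 10 12 4
f 11 1 13
f 11 13 12
f 12 13 14
f 12 14 4
f 13 1 15
f 13 15 14
f 14 15 16
f 14 16 4
f 15 1 17
f 15 17 16
f 16 17 18
f 16 18 4
f 17 1 19
f 17 19 18
f 18 19 20
f 18 20 4
f 19 1 21
f 19 21 20
f 20 21 22
f 20 22 4
f 21 1 23
f 21 23 22
f 22 23 24
f 22 24 4
f 23 1 25
f 23 25 24
f 24 25 26
f 24 26 4
f 25 1 27
f 25 27 26
f 26 27 28
f 26 28 4
f 27 1 29
f 27 29 28
f 28 29 30
f 28 30 4
f 29 1 2
f 29 2 30
f 30 2 3
f 30 3 4
f 32 31 35
f 32 35 33
f 33 35 36
f 33 36 34
f 35 31 37
f 35 37 36
f 36 37 38
f 36 38 34
f 37 31 39
f 37 39 38
f 38 39 40
f 38 40 34
f 39 31 41
f 39 41 40
f 40 41 42
f 40 42 34
f 41 31 43
f 41 43 42
f 42 43 44
f 42 44 34
f 43 31 45
f 43 45 44
f 44 45 46
f 44 46 34
f 45 31 47
f 45 47 46
f 46 47 48
f 46 48 34
f 47 31 49
f 47 49 48
f 48 49 50
f 48 50 34
f 49 31 51
f 49 51 50
f 50 51 52
f 50 52 34
f 51 31 53
f 51 53 52
f 52 53 54
f 52 54 34
f 53 31 32
f 53 32 54
f 54 32 33
f 54 33 34



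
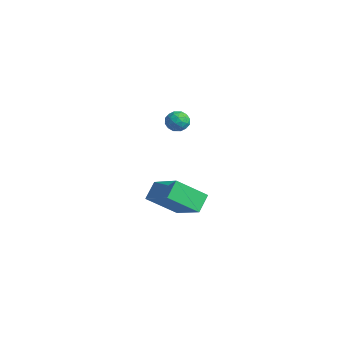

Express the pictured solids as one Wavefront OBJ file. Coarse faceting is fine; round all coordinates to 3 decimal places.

v -2.881 -0.224 4.195
v -2.231 0.038 4.26
v -2.549 -0.818 3.28
v -1.899 -0.556 3.345
v -2.144 -1.011 3.823
v -2.35 -0.644 4.389
v -2.43 -0.136 3.151
v -2.636 0.231 3.717
v -1.952 0.093 3.615
v -1.775 -0.448 4.031
v -3.005 -0.332 3.509
v -2.828 -0.873 3.925
v -2.585 -0.041 4.308
v -2.195 -0.739 3.232
v -2.339 -1.007 3.513
v -1.957 -0.852 3.552
v -2.655 -0.442 4.383
v -2.273 -0.288 4.422
v -2.222 -0.904 4.165
v -2.507 -0.492 3.118
v -2.125 -0.338 3.157
v -2.823 0.072 3.988
v -2.441 0.227 4.027
v -2.558 0.124 3.375
v -2.039 0.146 3.967
v -1.844 -0.203 3.429
v -2.156 0.043 3.315
v -2.277 0.259 3.648
v -1.935 -0.172 4.211
v -1.74 -0.521 3.674
v -1.884 -0.789 3.955
v -2.005 -0.573 4.287
v -1.771 -0.14 3.832
v -3.04 -0.259 3.866
v -2.845 -0.608 3.329
v -2.775 -0.207 3.253
v -2.896 0.009 3.585
v -2.936 -0.577 4.111
v -2.741 -0.926 3.573
v -2.503 -1.039 3.892
v -2.624 -0.823 4.225
v -3.009 -0.64 3.708
v 2.418 -4.332 2.785
v 4.303 -4.166 3.784
v 2.905 -2.88 1.626
v 4.79 -2.714 2.626
v 2.87 -5.066 2.054
v 4.755 -4.9 3.054
v 3.357 -3.614 0.896
v 5.242 -3.448 1.895
f 1 38 17
f 38 12 41
f 17 41 6
f 38 41 17
f 1 17 13
f 17 6 18
f 13 18 2
f 17 18 13
f 1 13 22
f 13 2 23
f 22 23 8
f 13 23 22
f 1 22 34
f 22 8 37
f 34 37 11
f 22 37 34
f 1 34 38
f 34 11 42
f 38 42 12
f 34 42 38
f 2 18 29
f 18 6 32
f 29 32 10
f 18 32 29
f 6 41 19
f 41 12 40
f 19 40 5
f 41 40 19
f 12 42 39
f 42 11 35
f 39 35 3
f 42 35 39
f 11 37 36
f 37 8 24
f 36 24 7
f 37 24 36
f 8 23 28
f 23 2 25
f 28 25 9
f 23 25 28
f 4 30 16
f 30 10 31
f 16 31 5
f 30 31 16
f 4 16 14
f 16 5 15
f 14 15 3
f 16 15 14
f 4 14 21
f 14 3 20
f 21 20 7
f 14 20 21
f 4 21 26
f 21 7 27
f 26 27 9
f 21 27 26
f 4 26 30
f 26 9 33
f 30 33 10
f 26 33 30
f 5 31 19
f 31 10 32
f 19 32 6
f 31 32 19
f 3 15 39
f 15 5 40
f 39 40 12
f 15 40 39
f 7 20 36
f 20 3 35
f 36 35 11
f 20 35 36
f 9 27 28
f 27 7 24
f 28 24 8
f 27 24 28
f 10 33 29
f 33 9 25
f 29 25 2
f 33 25 29
f 44 46 43
f 47 44 43
f 43 46 45
f 45 47 43
f 44 50 46
f 48 44 47
f 48 50 44
f 46 50 45
f 49 47 45
f 45 50 49
f 49 48 47
f 50 48 49



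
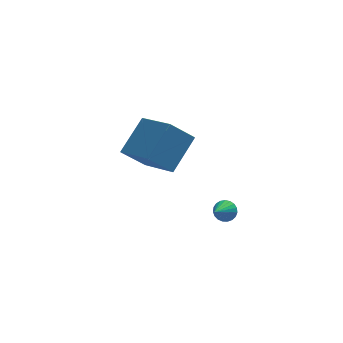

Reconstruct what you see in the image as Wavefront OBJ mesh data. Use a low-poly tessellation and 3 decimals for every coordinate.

v 1.68 -0.699 -2.6
v 2.126 -0.959 -2.537
v 1.12 -1.501 -1.96
v 2.128 -0.825 -2.367
v 2.052 -0.669 -2.238
v 1.912 -0.518 -2.172
v 1.732 -0.398 -2.179
v 1.543 -0.331 -2.26
v 1.378 -0.327 -2.399
v 1.265 -0.387 -2.573
v 1.224 -0.501 -2.752
v 1.262 -0.65 -2.905
v 1.372 -0.807 -3.005
v 1.535 -0.945 -3.035
v 1.724 -1.041 -2.99
v 1.905 -1.077 -2.878
v 2.047 -1.049 -2.717
v 0.04 2.511 -2.511
v -1.019 2.366 -1.458
v -0.913 4.199 -3.236
v -1.972 4.054 -2.183
v 1.112 3.646 -1.277
v 0.053 3.501 -0.224
v 0.159 5.334 -2.002
v -0.9 5.189 -0.949
f 2 1 4
f 2 4 3
f 4 1 5
f 4 5 3
f 5 1 6
f 5 6 3
f 6 1 7
f 6 7 3
f 7 1 8
f 7 8 3
f 8 1 9
f 8 9 3
f 9 1 10
f 9 10 3
f 10 1 11
f 10 11 3
f 11 1 12
f 11 12 3
f 12 1 13
f 12 13 3
f 13 1 14
f 13 14 3
f 14 1 15
f 14 15 3
f 15 1 16
f 15 16 3
f 16 1 17
f 16 17 3
f 17 1 2
f 17 2 3
f 19 21 18
f 22 19 18
f 18 21 20
f 20 22 18
f 19 25 21
f 23 19 22
f 23 25 19
f 21 25 20
f 24 22 20
f 20 25 24
f 24 23 22
f 25 23 24



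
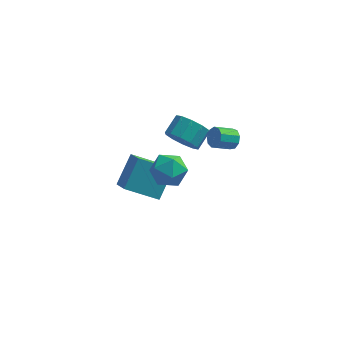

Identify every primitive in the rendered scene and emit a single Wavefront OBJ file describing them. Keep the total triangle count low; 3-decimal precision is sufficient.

v -0.456 0.703 2.7
v 0.048 0.877 1.963
v 0.521 1.71 2.483
v 0.016 1.537 3.22
v -0.428 1.173 1.921
v 0.045 2.006 2.441
v -0.915 1.29 2.177
v -0.442 2.123 2.697
v -1.227 1.183 2.632
v -0.754 2.016 3.152
v -1.245 0.893 3.114
v -0.772 1.726 3.634
v -0.961 0.53 3.437
v -0.488 1.363 3.957
v -0.485 0.234 3.479
v -0.012 1.067 3.999
v 0.002 0.117 3.223
v 0.475 0.95 3.743
v 0.314 0.224 2.768
v 0.787 1.057 3.288
v 0.332 0.514 2.286
v 0.805 1.347 2.806
v -3.203 0.79 -1.529
v -2.613 2 -0.305
v -3.656 1.666 -2.177
v -3.066 2.876 -0.954
v -1.534 0.944 -2.486
v -0.944 2.154 -1.263
v -1.987 1.82 -3.135
v -1.397 3.03 -1.911
v -1.817 -1.052 2.199
v -1.402 -0.613 2.968
v -0.438 -1.747 1.852
v -0.023 -1.308 2.621
v -0.69 -2.01 2.76
v -1.542 -1.58 2.974
v -0.298 -0.78 1.846
v -1.15 -0.35 2.06
v -0.463 -0.444 2.75
v -0.705 -1.205 3.315
v -1.135 -1.155 1.505
v -1.377 -1.916 2.07
v 1.927 0.045 3.747
v 2.233 -0.393 3.914
v 1.4 -0.784 4.419
v 1.093 -0.345 4.253
v 2.257 -0.111 4.172
v 1.424 -0.502 4.677
v 2.127 0.244 4.231
v 1.293 -0.147 4.736
v 1.903 0.506 4.065
v 1.069 0.115 4.57
v 1.69 0.553 3.749
v 0.856 0.162 4.255
v 1.588 0.362 3.433
v 0.754 -0.029 3.938
v 1.644 0.023 3.264
v 0.811 -0.368 3.769
v 1.833 -0.306 3.321
v 1 -0.696 3.826
v 2.066 -0.47 3.578
v 1.232 -0.861 4.083
f 2 1 5
f 2 5 3
f 3 5 6
f 3 6 4
f 5 1 7
f 5 7 6
f 6 7 8
f 6 8 4
f 7 1 9
f 7 9 8
f 8 9 10
f 8 10 4
f 9 1 11
f 9 11 10
f 10 11 12
f 10 12 4
f 11 1 13
f 11 13 12
f 12 13 14
f 12 14 4
f 13 1 15
f 13 15 14
f 14 15 16
f 14 16 4
f 15 1 17
f 15 17 16
f 16 17 18
f 16 18 4
f 17 1 19
f 17 19 18
f 18 19 20
f 18 20 4
f 19 1 21
f 19 21 20
f 20 21 22
f 20 22 4
f 21 1 2
f 21 2 22
f 22 2 3
f 22 3 4
f 24 26 23
f 27 24 23
f 23 26 25
f 25 27 23
f 24 30 26
f 28 24 27
f 28 30 24
f 26 30 25
f 29 27 25
f 25 30 29
f 29 28 27
f 30 28 29
f 31 42 36
f 31 36 32
f 31 32 38
f 31 38 41
f 31 41 42
f 32 36 40
f 36 42 35
f 42 41 33
f 41 38 37
f 38 32 39
f 34 40 35
f 34 35 33
f 34 33 37
f 34 37 39
f 34 39 40
f 35 40 36
f 33 35 42
f 37 33 41
f 39 37 38
f 40 39 32
f 44 43 47
f 44 47 45
f 45 47 48
f 45 48 46
f 47 43 49
f 47 49 48
f 48 49 50
f 48 50 46
f 49 43 51
f 49 51 50
f 50 51 52
f 50 52 46
f 51 43 53
f 51 53 52
f 52 53 54
f 52 54 46
f 53 43 55
f 53 55 54
f 54 55 56
f 54 56 46
f 55 43 57
f 55 57 56
f 56 57 58
f 56 58 46
f 57 43 59
f 57 59 58
f 58 59 60
f 58 60 46
f 59 43 61
f 59 61 60
f 60 61 62
f 60 62 46
f 61 43 44
f 61 44 62
f 62 44 45
f 62 45 46



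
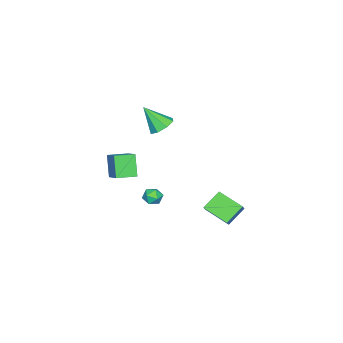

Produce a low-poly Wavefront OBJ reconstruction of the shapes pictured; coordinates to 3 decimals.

v 2.616 4.048 -2.697
v 2.501 2.541 -2.062
v 1.626 4.485 -1.84
v 1.511 2.977 -1.205
v 3.309 4.283 -2.015
v 3.194 2.775 -1.38
v 2.319 4.719 -1.158
v 2.204 3.212 -0.523
v 0.183 -3.746 -0.85
v 1.219 -2.65 0.057
v 0.825 -3.25 -2.182
v 1.861 -2.154 -1.275
v 1.039 -4.626 -0.765
v 2.075 -3.53 0.142
v 1.681 -4.13 -2.097
v 2.717 -3.034 -1.19
v 0.185 -1.508 2.169
v 0.876 -1.821 1.808
v 0.435 -2.552 3.551
v 1.001 -1.307 2.174
v 0.648 -0.911 2.537
v 0.024 -0.865 2.684
v -0.506 -1.195 2.53
v -0.63 -1.709 2.164
v -0.277 -2.105 1.801
v 0.347 -2.152 1.654
v 1.37 -1.03 -3.503
v 1.872 -1.419 -3.356
v 0.768 -1.541 -2.804
v 1.27 -1.93 -2.657
v 1.285 -1.301 -2.487
v 1.657 -0.985 -2.919
v 0.983 -1.975 -3.241
v 1.355 -1.659 -3.673
v 1.633 -2.003 -3.194
v 1.819 -1.587 -2.728
v 0.821 -1.373 -3.432
v 1.007 -0.957 -2.966
f 2 4 1
f 5 2 1
f 1 4 3
f 3 5 1
f 2 8 4
f 6 2 5
f 6 8 2
f 4 8 3
f 7 5 3
f 3 8 7
f 7 6 5
f 8 6 7
f 10 12 9
f 13 10 9
f 9 12 11
f 11 13 9
f 10 16 12
f 14 10 13
f 14 16 10
f 12 16 11
f 15 13 11
f 11 16 15
f 15 14 13
f 16 14 15
f 18 17 20
f 18 20 19
f 20 17 21
f 20 21 19
f 21 17 22
f 21 22 19
f 22 17 23
f 22 23 19
f 23 17 24
f 23 24 19
f 24 17 25
f 24 25 19
f 25 17 26
f 25 26 19
f 26 17 18
f 26 18 19
f 27 38 32
f 27 32 28
f 27 28 34
f 27 34 37
f 27 37 38
f 28 32 36
f 32 38 31
f 38 37 29
f 37 34 33
f 34 28 35
f 30 36 31
f 30 31 29
f 30 29 33
f 30 33 35
f 30 35 36
f 31 36 32
f 29 31 38
f 33 29 37
f 35 33 34
f 36 35 28



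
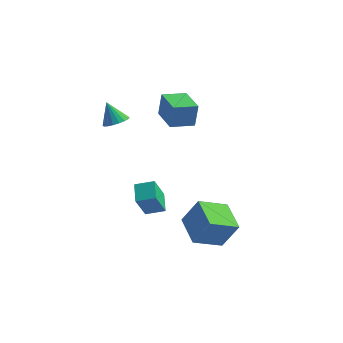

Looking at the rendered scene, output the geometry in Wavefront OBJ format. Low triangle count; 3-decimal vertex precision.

v 0.105 1.18 1.617
v 0.238 1.3 3.016
v -1.176 2.358 1.638
v -1.043 2.478 3.036
v 1.023 2.182 1.444
v 1.156 2.302 2.842
v -0.258 3.36 1.464
v -0.125 3.48 2.863
v 1.975 -1.201 -3.402
v 2.797 -0.975 -1.885
v 2.979 0.085 -4.138
v 3.801 0.312 -2.622
v 3.239 -2.472 -3.898
v 4.061 -2.245 -2.382
v 4.243 -1.185 -4.635
v 5.065 -0.959 -3.118
v -1.043 0.466 -3.662
v -1.124 -0.427 -2.159
v -0.089 0.876 -3.367
v -0.169 -0.018 -1.864
v -0.471 -0.482 -4.196
v -0.551 -1.376 -2.693
v 0.484 -0.073 -3.901
v 0.403 -0.966 -2.398
v -2.812 0.801 1.421
v -2.189 0.586 1.758
v -3.428 0.919 2.639
v -2.155 0.913 1.743
v -2.251 1.218 1.664
v -2.459 1.441 1.538
v -2.736 1.536 1.388
v -3.028 1.486 1.245
v -3.278 1.3 1.137
v -3.435 1.016 1.085
v -3.469 0.688 1.099
v -3.372 0.383 1.178
v -3.165 0.161 1.305
v -2.888 0.065 1.454
v -2.595 0.115 1.597
v -2.346 0.301 1.706
f 2 4 1
f 5 2 1
f 1 4 3
f 3 5 1
f 2 8 4
f 6 2 5
f 6 8 2
f 4 8 3
f 7 5 3
f 3 8 7
f 7 6 5
f 8 6 7
f 10 12 9
f 13 10 9
f 9 12 11
f 11 13 9
f 10 16 12
f 14 10 13
f 14 16 10
f 12 16 11
f 15 13 11
f 11 16 15
f 15 14 13
f 16 14 15
f 18 20 17
f 21 18 17
f 17 20 19
f 19 21 17
f 18 24 20
f 22 18 21
f 22 24 18
f 20 24 19
f 23 21 19
f 19 24 23
f 23 22 21
f 24 22 23
f 26 25 28
f 26 28 27
f 28 25 29
f 28 29 27
f 29 25 30
f 29 30 27
f 30 25 31
f 30 31 27
f 31 25 32
f 31 32 27
f 32 25 33
f 32 33 27
f 33 25 34
f 33 34 27
f 34 25 35
f 34 35 27
f 35 25 36
f 35 36 27
f 36 25 37
f 36 37 27
f 37 25 38
f 37 38 27
f 38 25 39
f 38 39 27
f 39 25 40
f 39 40 27
f 40 25 26
f 40 26 27



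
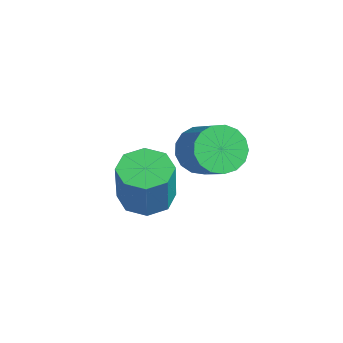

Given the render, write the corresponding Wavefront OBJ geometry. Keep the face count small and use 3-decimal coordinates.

v -0.874 0.072 0.022
v -0.012 0.474 -0.215
v 0.636 0.169 1.62
v -0.226 -0.232 1.858
v -0.503 0.979 0.042
v 0.145 0.674 1.877
v -1.211 0.953 0.288
v -0.563 0.649 2.123
v -1.722 0.411 0.378
v -1.074 0.107 2.213
v -1.736 -0.329 0.26
v -1.088 -0.634 2.095
v -1.245 -0.834 0.003
v -0.597 -1.139 1.838
v -0.537 -0.809 -0.243
v 0.111 -1.113 1.592
v -0.026 -0.267 -0.333
v 0.622 -0.571 1.502
v 1.448 0.997 3.461
v 1.892 0.44 2.846
v 3.076 0.547 3.605
v 2.632 1.103 4.219
v 1.959 0.855 2.684
v 3.142 0.962 3.443
v 1.908 1.302 2.7
v 3.092 1.408 3.459
v 1.753 1.678 2.89
v 2.936 1.785 3.649
v 1.527 1.899 3.21
v 2.711 2.006 3.969
v 1.283 1.913 3.588
v 2.467 2.02 4.347
v 1.078 1.717 3.937
v 2.261 1.824 4.696
v 0.957 1.356 4.177
v 2.14 1.463 4.936
v 0.948 0.912 4.252
v 2.132 1.019 5.011
v 1.054 0.488 4.146
v 2.238 0.595 4.905
v 1.251 0.181 3.883
v 2.434 0.287 4.642
v 1.492 0.06 3.524
v 2.676 0.167 4.282
v 1.724 0.153 3.149
v 2.907 0.26 3.908
f 2 1 5
f 2 5 3
f 3 5 6
f 3 6 4
f 5 1 7
f 5 7 6
f 6 7 8
f 6 8 4
f 7 1 9
f 7 9 8
f 8 9 10
f 8 10 4
f 9 1 11
f 9 11 10
f 10 11 12
f 10 12 4
f 11 1 13
f 11 13 12
f 12 13 14
f 12 14 4
f 13 1 15
f 13 15 14
f 14 15 16
f 14 16 4
f 15 1 17
f 15 17 16
f 16 17 18
f 16 18 4
f 17 1 2
f 17 2 18
f 18 2 3
f 18 3 4
f 20 19 23
f 20 23 21
f 21 23 24
f 21 24 22
f 23 19 25
f 23 25 24
f 24 25 26
f 24 26 22
f 25 19 27
f 25 27 26
f 26 27 28
f 26 28 22
f 27 19 29
f 27 29 28
f 28 29 30
f 28 30 22
f 29 19 31
f 29 31 30
f 30 31 32
f 30 32 22
f 31 19 33
f 31 33 32
f 32 33 34
f 32 34 22
f 33 19 35
f 33 35 34
f 34 35 36
f 34 36 22
f 35 19 37
f 35 37 36
f 36 37 38
f 36 38 22
f 37 19 39
f 37 39 38
f 38 39 40
f 38 40 22
f 39 19 41
f 39 41 40
f 40 41 42
f 40 42 22
f 41 19 43
f 41 43 42
f 42 43 44
f 42 44 22
f 43 19 45
f 43 45 44
f 44 45 46
f 44 46 22
f 45 19 20
f 45 20 46
f 46 20 21
f 46 21 22



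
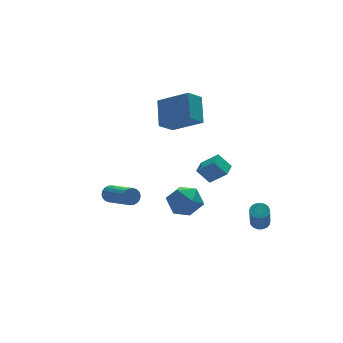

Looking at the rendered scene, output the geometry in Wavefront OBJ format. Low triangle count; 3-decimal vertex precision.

v 1.479 1.522 -0.508
v 2.195 0.832 0.391
v 2.122 2.234 -0.474
v 2.838 1.545 0.425
v 2.062 1.035 -1.345
v 2.778 0.346 -0.446
v 2.705 1.748 -1.311
v 3.421 1.058 -0.412
v -1.356 -1.978 0.109
v -0.456 -2.378 0.535
v -2.264 -3.282 0.805
v -1.364 -3.682 1.231
v -1.77 -2.761 1.601
v -1.208 -1.955 1.171
v -1.512 -3.705 0.169
v -0.95 -2.899 -0.261
v -0.552 -3.445 0.571
v -0.712 -2.862 1.457
v -2.008 -2.798 -0.117
v -2.168 -2.215 0.769
v 3.19 -2.718 -2.499
v 3.61 -2.464 -2.251
v 3.151 -3.209 -0.712
v 2.73 -3.462 -0.961
v 3.411 -2.294 -2.228
v 2.952 -3.038 -0.689
v 3.161 -2.22 -2.267
v 2.702 -2.964 -0.728
v 2.918 -2.261 -2.359
v 2.459 -3.005 -0.821
v 2.737 -2.406 -2.484
v 2.278 -3.15 -0.945
v 2.66 -2.623 -2.612
v 2.2 -3.367 -1.073
v 2.704 -2.861 -2.714
v 2.245 -3.606 -1.175
v 2.859 -3.067 -2.767
v 2.4 -3.811 -1.228
v 3.09 -3.193 -2.759
v 2.631 -3.937 -1.22
v 3.344 -3.21 -2.691
v 2.885 -3.954 -1.152
v 3.563 -3.114 -2.58
v 3.104 -3.858 -1.041
v 3.696 -2.927 -2.45
v 3.236 -3.672 -0.911
v 3.713 -2.693 -2.331
v 3.253 -3.437 -0.792
v 1.092 3.697 1.65
v 0.155 3.471 2.381
v 1.653 5.045 2.787
v 0.715 4.819 3.517
v 2.285 2.281 2.743
v 1.347 2.055 3.473
v 2.845 3.629 3.879
v 1.908 3.403 4.61
v -3.622 1.596 -0.864
v -3.361 1.426 -1.329
v -3.017 -0.526 -0.422
v -3.278 -0.356 0.044
v -3.176 1.521 -1.193
v -2.832 -0.431 -0.286
v -3.078 1.632 -0.992
v -2.734 -0.32 -0.085
v -3.089 1.735 -0.766
v -2.745 -0.217 0.142
v -3.205 1.811 -0.559
v -2.861 -0.141 0.349
v -3.403 1.845 -0.412
v -3.059 -0.107 0.495
v -3.645 1.829 -0.355
v -3.301 -0.124 0.553
v -3.883 1.766 -0.398
v -3.539 -0.186 0.509
v -4.068 1.671 -0.534
v -3.724 -0.281 0.373
v -4.166 1.56 -0.735
v -3.822 -0.392 0.172
v -4.155 1.457 -0.962
v -3.811 -0.495 -0.054
v -4.039 1.381 -1.169
v -3.695 -0.571 -0.261
v -3.841 1.347 -1.315
v -3.497 -0.605 -0.408
v -3.599 1.364 -1.373
v -3.255 -0.589 -0.465
f 2 4 1
f 5 2 1
f 1 4 3
f 3 5 1
f 2 8 4
f 6 2 5
f 6 8 2
f 4 8 3
f 7 5 3
f 3 8 7
f 7 6 5
f 8 6 7
f 9 20 14
f 9 14 10
f 9 10 16
f 9 16 19
f 9 19 20
f 10 14 18
f 14 20 13
f 20 19 11
f 19 16 15
f 16 10 17
f 12 18 13
f 12 13 11
f 12 11 15
f 12 15 17
f 12 17 18
f 13 18 14
f 11 13 20
f 15 11 19
f 17 15 16
f 18 17 10
f 22 21 25
f 22 25 23
f 23 25 26
f 23 26 24
f 25 21 27
f 25 27 26
f 26 27 28
f 26 28 24
f 27 21 29
f 27 29 28
f 28 29 30
f 28 30 24
f 29 21 31
f 29 31 30
f 30 31 32
f 30 32 24
f 31 21 33
f 31 33 32
f 32 33 34
f 32 34 24
f 33 21 35
f 33 35 34
f 34 35 36
f 34 36 24
f 35 21 37
f 35 37 36
f 36 37 38
f 36 38 24
f 37 21 39
f 37 39 38
f 38 39 40
f 38 40 24
f 39 21 41
f 39 41 40
f 40 41 42
f 40 42 24
f 41 21 43
f 41 43 42
f 42 43 44
f 42 44 24
f 43 21 45
f 43 45 44
f 44 45 46
f 44 46 24
f 45 21 47
f 45 47 46
f 46 47 48
f 46 48 24
f 47 21 22
f 47 22 48
f 48 22 23
f 48 23 24
f 50 52 49
f 53 50 49
f 49 52 51
f 51 53 49
f 50 56 52
f 54 50 53
f 54 56 50
f 52 56 51
f 55 53 51
f 51 56 55
f 55 54 53
f 56 54 55
f 58 57 61
f 58 61 59
f 59 61 62
f 59 62 60
f 61 57 63
f 61 63 62
f 62 63 64
f 62 64 60
f 63 57 65
f 63 65 64
f 64 65 66
f 64 66 60
f 65 57 67
f 65 67 66
f 66 67 68
f 66 68 60
f 67 57 69
f 67 69 68
f 68 69 70
f 68 70 60
f 69 57 71
f 69 71 70
f 70 71 72
f 70 72 60
f 71 57 73
f 71 73 72
f 72 73 74
f 72 74 60
f 73 57 75
f 73 75 74
f 74 75 76
f 74 76 60
f 75 57 77
f 75 77 76
f 76 77 78
f 76 78 60
f 77 57 79
f 77 79 78
f 78 79 80
f 78 80 60
f 79 57 81
f 79 81 80
f 80 81 82
f 80 82 60
f 81 57 83
f 81 83 82
f 82 83 84
f 82 84 60
f 83 57 85
f 83 85 84
f 84 85 86
f 84 86 60
f 85 57 58
f 85 58 86
f 86 58 59
f 86 59 60



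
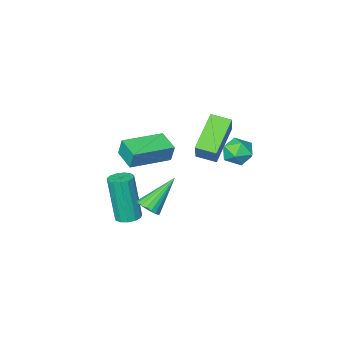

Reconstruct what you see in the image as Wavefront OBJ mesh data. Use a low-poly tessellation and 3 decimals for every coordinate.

v 2.841 3.401 1.12
v 3.147 3.054 1.417
v 1.619 3.419 2.4
v 3.227 3.274 1.49
v 3.23 3.519 1.49
v 3.157 3.74 1.416
v 3.02 3.895 1.284
v 2.848 3.951 1.119
v 2.675 3.899 0.955
v 2.535 3.748 0.823
v 2.455 3.528 0.749
v 2.452 3.284 0.75
v 2.525 3.062 0.823
v 2.662 2.908 0.956
v 2.834 2.851 1.12
v 3.007 2.904 1.285
v 2.388 1.216 -0.922
v 2.934 1.154 -0.956
v 3.017 0.721 1.168
v 2.472 0.784 1.202
v 2.884 1.453 -0.894
v 2.967 1.021 1.231
v 2.677 1.677 -0.84
v 2.76 1.245 1.285
v 2.378 1.755 -0.812
v 2.461 1.322 1.313
v 2.083 1.662 -0.82
v 2.166 1.229 1.305
v 1.884 1.427 -0.86
v 1.967 0.994 1.265
v 1.846 1.125 -0.92
v 1.929 0.693 1.205
v 1.98 0.853 -0.98
v 2.063 0.42 1.144
v 2.244 0.695 -1.023
v 2.327 0.263 1.102
v 2.553 0.703 -1.033
v 2.636 0.271 1.091
v 2.81 0.874 -1.009
v 2.894 0.442 1.116
v -1.26 -2.244 0.083
v -1.316 -2.034 0.936
v -1.162 -1.169 -0.176
v -1.218 -0.959 0.677
v 0.658 -2.381 0.243
v 0.602 -2.171 1.096
v 0.756 -1.306 -0.016
v 0.7 -1.096 0.837
v -1.652 -0.048 0.492
v -2.95 -0.853 1.621
v -2.234 0.642 0.315
v -3.532 -0.163 1.444
v -1.128 0.683 1.616
v -2.426 -0.122 2.745
v -1.71 1.373 1.439
v -3.008 0.568 2.568
v -2.487 2.717 1.711
v -2.196 3.18 2.204
v -1.704 1.88 2.036
v -1.413 2.343 2.529
v -2.09 2.074 2.632
v -2.574 2.591 2.431
v -1.326 2.469 1.809
v -1.81 2.986 1.608
v -1.478 3.027 2.264
v -1.951 2.783 2.773
v -1.949 2.277 1.467
v -2.422 2.033 1.976
f 2 1 4
f 2 4 3
f 4 1 5
f 4 5 3
f 5 1 6
f 5 6 3
f 6 1 7
f 6 7 3
f 7 1 8
f 7 8 3
f 8 1 9
f 8 9 3
f 9 1 10
f 9 10 3
f 10 1 11
f 10 11 3
f 11 1 12
f 11 12 3
f 12 1 13
f 12 13 3
f 13 1 14
f 13 14 3
f 14 1 15
f 14 15 3
f 15 1 16
f 15 16 3
f 16 1 2
f 16 2 3
f 18 17 21
f 18 21 19
f 19 21 22
f 19 22 20
f 21 17 23
f 21 23 22
f 22 23 24
f 22 24 20
f 23 17 25
f 23 25 24
f 24 25 26
f 24 26 20
f 25 17 27
f 25 27 26
f 26 27 28
f 26 28 20
f 27 17 29
f 27 29 28
f 28 29 30
f 28 30 20
f 29 17 31
f 29 31 30
f 30 31 32
f 30 32 20
f 31 17 33
f 31 33 32
f 32 33 34
f 32 34 20
f 33 17 35
f 33 35 34
f 34 35 36
f 34 36 20
f 35 17 37
f 35 37 36
f 36 37 38
f 36 38 20
f 37 17 39
f 37 39 38
f 38 39 40
f 38 40 20
f 39 17 18
f 39 18 40
f 40 18 19
f 40 19 20
f 42 44 41
f 45 42 41
f 41 44 43
f 43 45 41
f 42 48 44
f 46 42 45
f 46 48 42
f 44 48 43
f 47 45 43
f 43 48 47
f 47 46 45
f 48 46 47
f 50 52 49
f 53 50 49
f 49 52 51
f 51 53 49
f 50 56 52
f 54 50 53
f 54 56 50
f 52 56 51
f 55 53 51
f 51 56 55
f 55 54 53
f 56 54 55
f 57 68 62
f 57 62 58
f 57 58 64
f 57 64 67
f 57 67 68
f 58 62 66
f 62 68 61
f 68 67 59
f 67 64 63
f 64 58 65
f 60 66 61
f 60 61 59
f 60 59 63
f 60 63 65
f 60 65 66
f 61 66 62
f 59 61 68
f 63 59 67
f 65 63 64
f 66 65 58



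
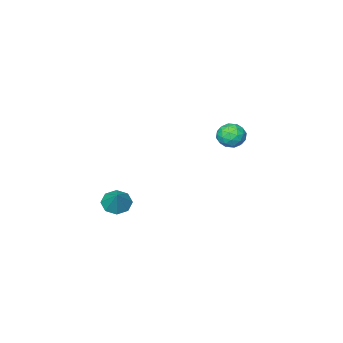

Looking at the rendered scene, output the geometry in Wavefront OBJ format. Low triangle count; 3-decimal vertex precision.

v -3.153 -2.624 1.567
v -2.465 -2.453 1.723
v -2.795 -3.647 1.117
v -2.107 -3.476 1.273
v -2.576 -3.618 1.808
v -2.797 -2.986 2.086
v -2.463 -3.114 0.754
v -2.684 -2.482 1.032
v -2.039 -2.755 1.221
v -2.109 -3.067 1.872
v -3.151 -3.033 0.968
v -3.221 -3.345 1.619
v -2.841 -2.449 1.685
v -2.419 -3.651 1.155
v -2.695 -3.735 1.47
v -2.291 -3.634 1.561
v -3.036 -2.762 1.898
v -2.632 -2.661 1.99
v -2.697 -3.346 2.04
v -2.628 -3.439 0.85
v -2.224 -3.338 0.942
v -2.969 -2.466 1.279
v -2.565 -2.365 1.37
v -2.563 -2.754 0.8
v -2.186 -2.526 1.481
v -1.975 -3.127 1.216
v -2.184 -2.914 0.911
v -2.314 -2.543 1.075
v -2.227 -2.709 1.864
v -2.016 -3.31 1.599
v -2.292 -3.394 1.914
v -2.422 -3.022 2.077
v -1.976 -2.887 1.569
v -3.244 -2.79 1.241
v -3.033 -3.391 0.976
v -2.838 -3.078 0.763
v -2.968 -2.706 0.926
v -3.285 -2.973 1.624
v -3.074 -3.574 1.359
v -2.946 -3.557 1.765
v -3.076 -3.186 1.929
v -3.284 -3.213 1.271
v 3.416 -3.43 -0.918
v 4.029 -3.417 -1.235
v 3.864 -2.77 -0.022
v 3.719 -3.014 -1.377
v 3.231 -2.854 -1.25
v 2.852 -3.033 -0.929
v 2.803 -3.444 -0.601
v 3.113 -3.847 -0.459
v 3.6 -4.006 -0.586
v 3.98 -3.828 -0.907
f 1 38 17
f 38 12 41
f 17 41 6
f 38 41 17
f 1 17 13
f 17 6 18
f 13 18 2
f 17 18 13
f 1 13 22
f 13 2 23
f 22 23 8
f 13 23 22
f 1 22 34
f 22 8 37
f 34 37 11
f 22 37 34
f 1 34 38
f 34 11 42
f 38 42 12
f 34 42 38
f 2 18 29
f 18 6 32
f 29 32 10
f 18 32 29
f 6 41 19
f 41 12 40
f 19 40 5
f 41 40 19
f 12 42 39
f 42 11 35
f 39 35 3
f 42 35 39
f 11 37 36
f 37 8 24
f 36 24 7
f 37 24 36
f 8 23 28
f 23 2 25
f 28 25 9
f 23 25 28
f 4 30 16
f 30 10 31
f 16 31 5
f 30 31 16
f 4 16 14
f 16 5 15
f 14 15 3
f 16 15 14
f 4 14 21
f 14 3 20
f 21 20 7
f 14 20 21
f 4 21 26
f 21 7 27
f 26 27 9
f 21 27 26
f 4 26 30
f 26 9 33
f 30 33 10
f 26 33 30
f 5 31 19
f 31 10 32
f 19 32 6
f 31 32 19
f 3 15 39
f 15 5 40
f 39 40 12
f 15 40 39
f 7 20 36
f 20 3 35
f 36 35 11
f 20 35 36
f 9 27 28
f 27 7 24
f 28 24 8
f 27 24 28
f 10 33 29
f 33 9 25
f 29 25 2
f 33 25 29
f 44 43 46
f 44 46 45
f 46 43 47
f 46 47 45
f 47 43 48
f 47 48 45
f 48 43 49
f 48 49 45
f 49 43 50
f 49 50 45
f 50 43 51
f 50 51 45
f 51 43 52
f 51 52 45
f 52 43 44
f 52 44 45



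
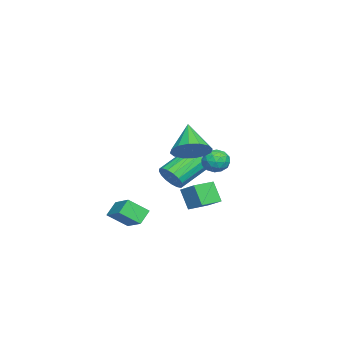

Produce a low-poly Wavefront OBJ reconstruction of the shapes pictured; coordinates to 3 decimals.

v -2.831 1.547 -0.749
v -2.317 2.175 -0.63
v -1.823 0.805 -1.19
v -1.309 1.433 -1.071
v -1.644 1.049 -0.428
v -2.266 1.508 -0.155
v -1.874 1.472 -1.665
v -2.496 1.931 -1.392
v -1.725 2.129 -1.196
v -1.583 1.867 -0.431
v -2.557 1.113 -1.389
v -2.415 0.851 -0.624
v -2.662 1.926 -0.65
v -1.478 1.054 -1.17
v -1.675 0.828 -0.792
v -1.372 1.197 -0.722
v -2.633 1.534 -0.372
v -2.33 1.903 -0.302
v -1.935 1.241 -0.183
v -1.81 1.077 -1.518
v -1.507 1.446 -1.448
v -2.768 1.783 -1.098
v -2.465 2.152 -1.028
v -2.205 1.739 -1.637
v -2.012 2.268 -0.913
v -1.42 1.832 -1.173
v -1.752 1.855 -1.521
v -2.118 2.125 -1.361
v -1.929 2.114 -0.464
v -1.336 1.678 -0.723
v -1.533 1.452 -0.346
v -1.899 1.722 -0.185
v -1.581 2.087 -0.797
v -2.804 1.302 -1.097
v -2.211 0.866 -1.356
v -2.241 1.258 -1.635
v -2.607 1.528 -1.474
v -2.72 1.148 -0.647
v -2.128 0.712 -0.907
v -2.022 0.855 -0.459
v -2.388 1.125 -0.299
v -2.559 0.893 -1.023
v 2.009 1.075 1.142
v 2.78 0.582 1.715
v 0.671 0.605 2.538
v 2.782 1.111 1.895
v 2.577 1.631 1.873
v 2.22 2.001 1.656
v 1.806 2.124 1.301
v 1.446 1.966 0.903
v 1.237 1.569 0.569
v 1.235 1.039 0.389
v 1.441 0.52 0.41
v 1.798 0.149 0.628
v 2.212 0.026 0.983
v 2.571 0.185 1.381
v 2.589 -2.733 -2.545
v 3.695 -1.778 -1.868
v 2.219 -1.724 -3.363
v 3.325 -0.77 -2.686
v 3.255 -3.03 -3.214
v 4.361 -2.076 -2.537
v 2.885 -2.022 -4.032
v 3.991 -1.067 -3.355
v -2.308 -0.988 -2.439
v -1.822 -1.054 -1.696
v -3.166 0.041 -0.719
v -3.652 0.108 -1.461
v -1.673 -0.703 -1.885
v -3.016 0.393 -0.907
v -1.669 -0.416 -2.2
v -3.012 0.679 -1.223
v -1.811 -0.261 -2.57
v -3.155 0.834 -1.593
v -2.068 -0.272 -2.91
v -3.411 0.823 -1.933
v -2.379 -0.447 -3.142
v -3.723 0.648 -2.165
v -2.675 -0.746 -3.213
v -4.018 0.349 -2.236
v -2.886 -1.1 -3.106
v -4.229 -0.005 -2.129
v -2.965 -1.429 -2.847
v -4.308 -0.333 -1.87
v -2.893 -1.656 -2.494
v -4.237 -0.561 -1.516
v -2.688 -1.73 -2.128
v -4.031 -0.635 -1.151
v -2.395 -1.635 -1.834
v -3.739 -0.539 -0.856
v -2.083 -1.39 -1.678
v -3.427 -0.295 -0.7
v 1.273 1.363 -1.528
v 1.848 2.187 -0.948
v 1.709 1.874 -2.687
v 2.285 2.698 -2.108
v 2.335 0.582 -1.472
v 2.911 1.406 -0.893
v 2.772 1.093 -2.632
v 3.347 1.917 -2.052
f 1 38 17
f 38 12 41
f 17 41 6
f 38 41 17
f 1 17 13
f 17 6 18
f 13 18 2
f 17 18 13
f 1 13 22
f 13 2 23
f 22 23 8
f 13 23 22
f 1 22 34
f 22 8 37
f 34 37 11
f 22 37 34
f 1 34 38
f 34 11 42
f 38 42 12
f 34 42 38
f 2 18 29
f 18 6 32
f 29 32 10
f 18 32 29
f 6 41 19
f 41 12 40
f 19 40 5
f 41 40 19
f 12 42 39
f 42 11 35
f 39 35 3
f 42 35 39
f 11 37 36
f 37 8 24
f 36 24 7
f 37 24 36
f 8 23 28
f 23 2 25
f 28 25 9
f 23 25 28
f 4 30 16
f 30 10 31
f 16 31 5
f 30 31 16
f 4 16 14
f 16 5 15
f 14 15 3
f 16 15 14
f 4 14 21
f 14 3 20
f 21 20 7
f 14 20 21
f 4 21 26
f 21 7 27
f 26 27 9
f 21 27 26
f 4 26 30
f 26 9 33
f 30 33 10
f 26 33 30
f 5 31 19
f 31 10 32
f 19 32 6
f 31 32 19
f 3 15 39
f 15 5 40
f 39 40 12
f 15 40 39
f 7 20 36
f 20 3 35
f 36 35 11
f 20 35 36
f 9 27 28
f 27 7 24
f 28 24 8
f 27 24 28
f 10 33 29
f 33 9 25
f 29 25 2
f 33 25 29
f 44 43 46
f 44 46 45
f 46 43 47
f 46 47 45
f 47 43 48
f 47 48 45
f 48 43 49
f 48 49 45
f 49 43 50
f 49 50 45
f 50 43 51
f 50 51 45
f 51 43 52
f 51 52 45
f 52 43 53
f 52 53 45
f 53 43 54
f 53 54 45
f 54 43 55
f 54 55 45
f 55 43 56
f 55 56 45
f 56 43 44
f 56 44 45
f 58 60 57
f 61 58 57
f 57 60 59
f 59 61 57
f 58 64 60
f 62 58 61
f 62 64 58
f 60 64 59
f 63 61 59
f 59 64 63
f 63 62 61
f 64 62 63
f 66 65 69
f 66 69 67
f 67 69 70
f 67 70 68
f 69 65 71
f 69 71 70
f 70 71 72
f 70 72 68
f 71 65 73
f 71 73 72
f 72 73 74
f 72 74 68
f 73 65 75
f 73 75 74
f 74 75 76
f 74 76 68
f 75 65 77
f 75 77 76
f 76 77 78
f 76 78 68
f 77 65 79
f 77 79 78
f 78 79 80
f 78 80 68
f 79 65 81
f 79 81 80
f 80 81 82
f 80 82 68
f 81 65 83
f 81 83 82
f 82 83 84
f 82 84 68
f 83 65 85
f 83 85 84
f 84 85 86
f 84 86 68
f 85 65 87
f 85 87 86
f 86 87 88
f 86 88 68
f 87 65 89
f 87 89 88
f 88 89 90
f 88 90 68
f 89 65 91
f 89 91 90
f 90 91 92
f 90 92 68
f 91 65 66
f 91 66 92
f 92 66 67
f 92 67 68
f 94 96 93
f 97 94 93
f 93 96 95
f 95 97 93
f 94 100 96
f 98 94 97
f 98 100 94
f 96 100 95
f 99 97 95
f 95 100 99
f 99 98 97
f 100 98 99

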